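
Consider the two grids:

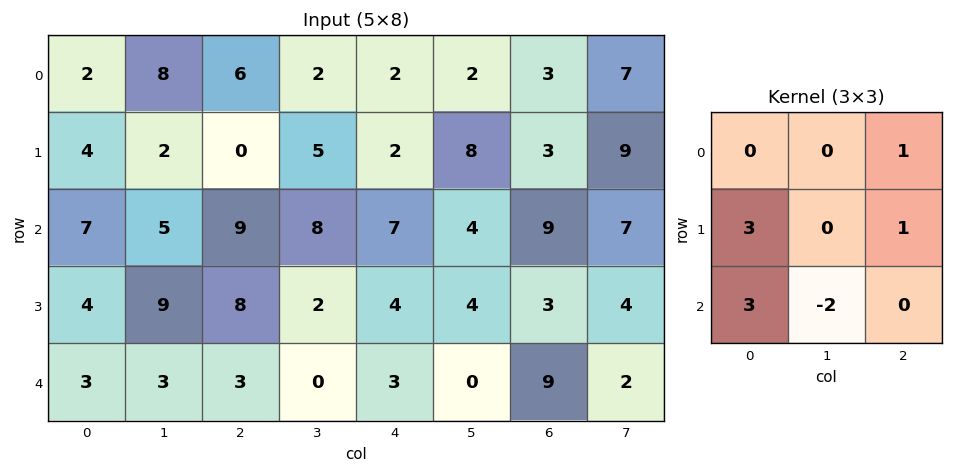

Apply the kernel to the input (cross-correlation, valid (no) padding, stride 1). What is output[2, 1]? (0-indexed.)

40

The receptive field on the input at this output position is [5 9 8 / 9 8 2 / 3 3 0]. Elementwise product with the kernel and sum: 8·1 + 9·3 + 2·1 + 3·3 + 3·-2.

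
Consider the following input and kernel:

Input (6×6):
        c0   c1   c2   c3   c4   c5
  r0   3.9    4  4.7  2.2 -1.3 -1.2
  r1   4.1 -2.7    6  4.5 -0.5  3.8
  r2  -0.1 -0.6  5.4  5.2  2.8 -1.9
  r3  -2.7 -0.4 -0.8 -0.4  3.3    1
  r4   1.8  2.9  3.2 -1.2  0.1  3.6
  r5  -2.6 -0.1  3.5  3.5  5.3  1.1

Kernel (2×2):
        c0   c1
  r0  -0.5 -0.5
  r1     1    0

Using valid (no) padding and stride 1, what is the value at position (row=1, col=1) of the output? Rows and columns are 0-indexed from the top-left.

The receptive field on the input at this output position is [-2.7 6 / -0.6 5.4]. Elementwise product with the kernel and sum: -2.7·-0.5 + 6·-0.5 + -0.6·1.

-2.25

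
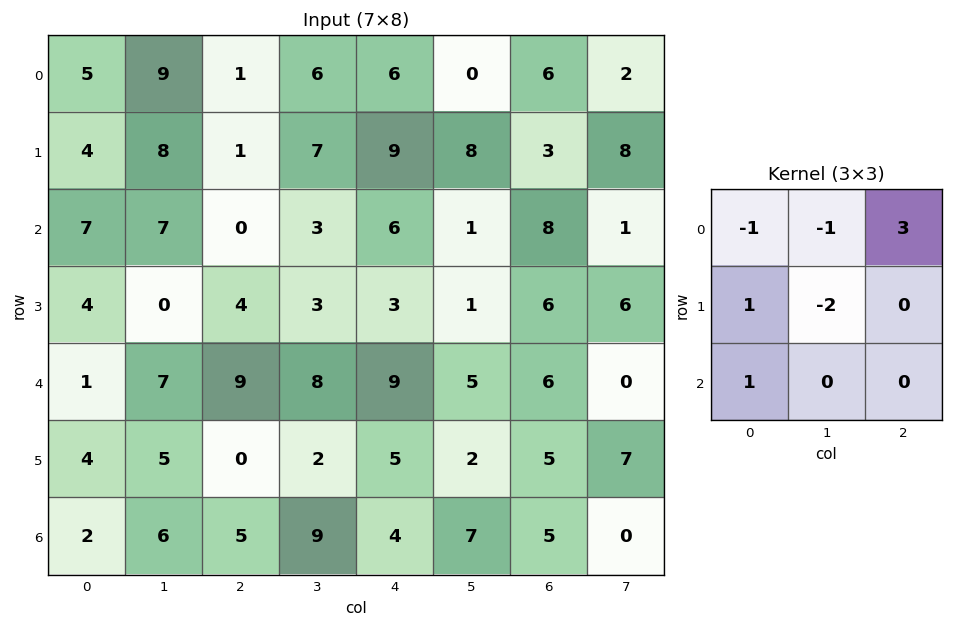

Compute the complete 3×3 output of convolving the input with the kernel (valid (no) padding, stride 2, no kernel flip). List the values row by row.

Output[0,0]: The receptive field on the input at this output position is [5 9 1 / 4 8 1 / 7 7 0]. Elementwise product with the kernel and sum: 5·-1 + 9·-1 + 1·3 + 4·1 + 8·-2 + 7·1.

-16 -2 11
-9 22 27
15 11 9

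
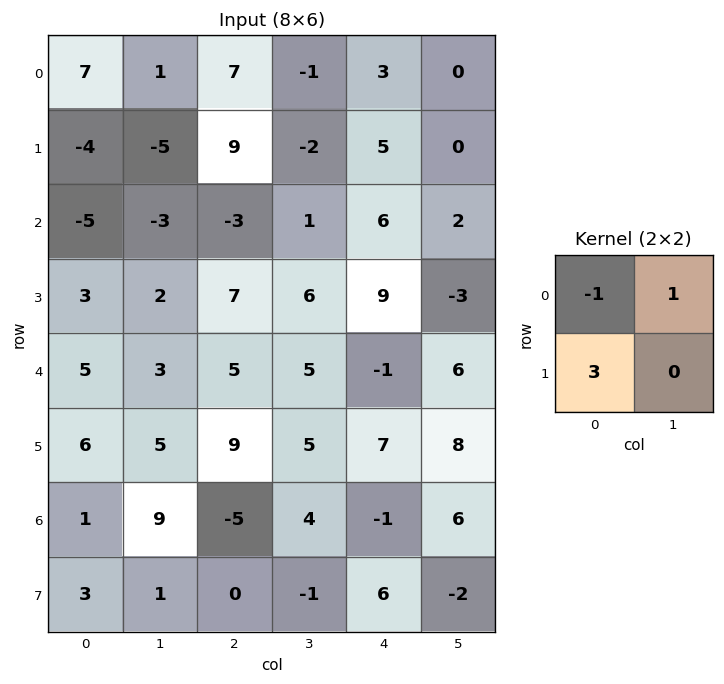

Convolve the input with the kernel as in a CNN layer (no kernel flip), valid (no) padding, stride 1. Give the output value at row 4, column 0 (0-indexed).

The receptive field on the input at this output position is [5 3 / 6 5]. Elementwise product with the kernel and sum: 5·-1 + 3·1 + 6·3.

16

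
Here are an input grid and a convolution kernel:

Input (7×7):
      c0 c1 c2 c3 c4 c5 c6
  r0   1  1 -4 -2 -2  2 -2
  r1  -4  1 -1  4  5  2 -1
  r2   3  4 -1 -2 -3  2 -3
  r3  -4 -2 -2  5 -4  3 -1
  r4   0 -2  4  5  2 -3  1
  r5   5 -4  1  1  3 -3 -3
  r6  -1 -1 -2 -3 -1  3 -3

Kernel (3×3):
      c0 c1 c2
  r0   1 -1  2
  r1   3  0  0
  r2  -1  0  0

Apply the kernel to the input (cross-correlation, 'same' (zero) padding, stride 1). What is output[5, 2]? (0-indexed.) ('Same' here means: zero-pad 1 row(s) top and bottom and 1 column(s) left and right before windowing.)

The receptive field on the zero-padded input at this output position is [-2 4 5 / -4 1 1 / -1 -2 -3]. Elementwise product with the kernel and sum: -2·1 + 4·-1 + 5·2 + -4·3 + -1·-1.

-7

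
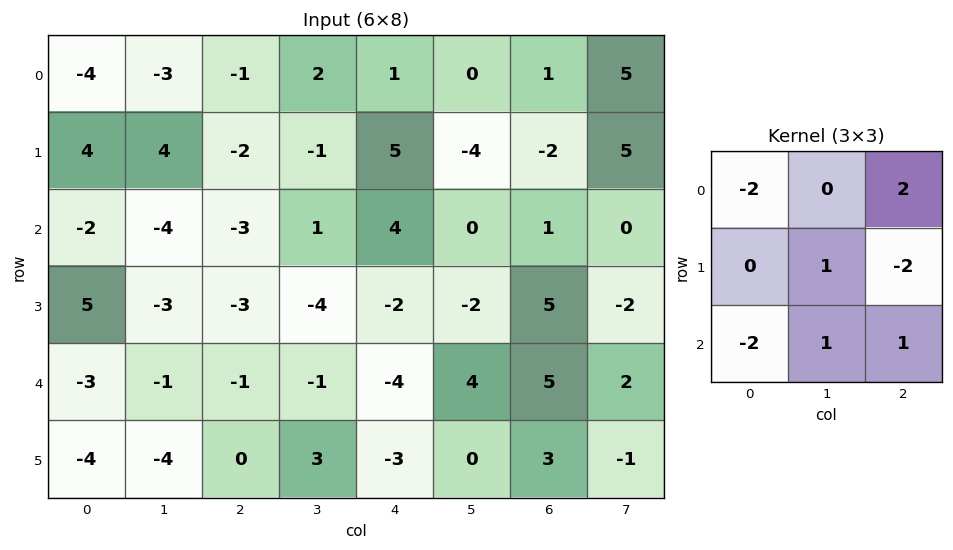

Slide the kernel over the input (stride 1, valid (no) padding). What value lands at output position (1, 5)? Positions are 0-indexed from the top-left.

The receptive field on the input at this output position is [-4 -2 5 / 0 1 0 / -2 5 -2]. Elementwise product with the kernel and sum: -4·-2 + 5·2 + 1·1 + 0·-2 + -2·-2 + 5·1 + -2·1.

26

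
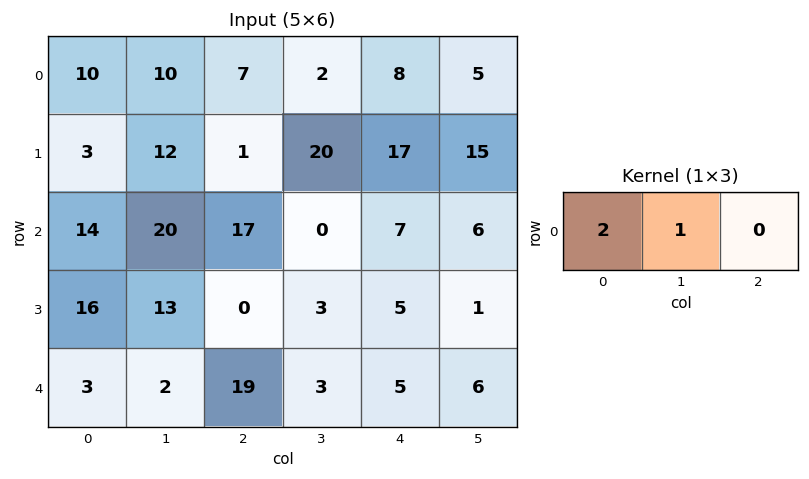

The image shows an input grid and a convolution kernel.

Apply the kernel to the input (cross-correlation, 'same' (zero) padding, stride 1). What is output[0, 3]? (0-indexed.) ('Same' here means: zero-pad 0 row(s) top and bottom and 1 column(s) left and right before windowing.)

16

The receptive field on the zero-padded input at this output position is [7 2 8]. Elementwise product with the kernel and sum: 7·2 + 2·1.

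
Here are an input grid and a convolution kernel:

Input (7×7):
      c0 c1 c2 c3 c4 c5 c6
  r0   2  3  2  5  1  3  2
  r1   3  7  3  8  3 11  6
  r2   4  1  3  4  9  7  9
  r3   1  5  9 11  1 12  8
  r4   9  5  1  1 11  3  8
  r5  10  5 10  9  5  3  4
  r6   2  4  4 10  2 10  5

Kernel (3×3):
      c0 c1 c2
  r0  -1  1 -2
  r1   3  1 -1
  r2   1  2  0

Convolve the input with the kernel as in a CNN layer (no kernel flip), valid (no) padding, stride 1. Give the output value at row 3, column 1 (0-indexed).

The receptive field on the input at this output position is [5 9 11 / 5 1 1 / 5 10 9]. Elementwise product with the kernel and sum: 5·-1 + 9·1 + 11·-2 + 5·3 + 1·1 + 1·-1 + 5·1 + 10·2.

22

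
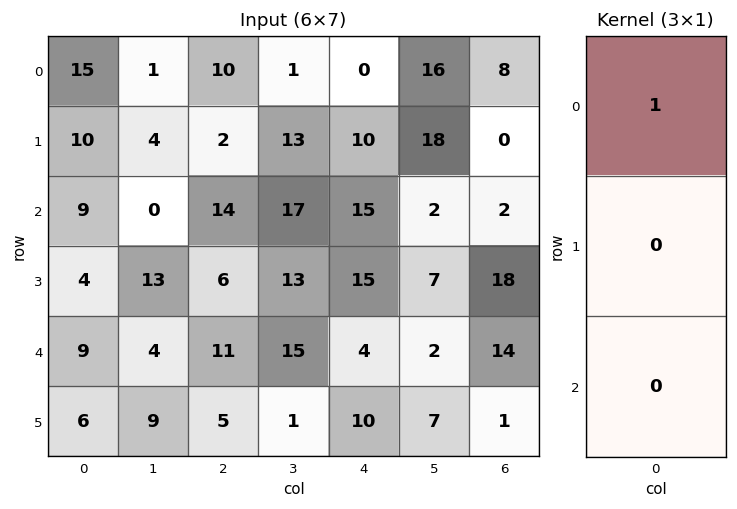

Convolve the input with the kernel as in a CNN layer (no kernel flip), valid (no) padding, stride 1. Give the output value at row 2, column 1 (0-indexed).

0

The receptive field on the input at this output position is [0 / 13 / 4]. Elementwise product with the kernel and sum: 0·1.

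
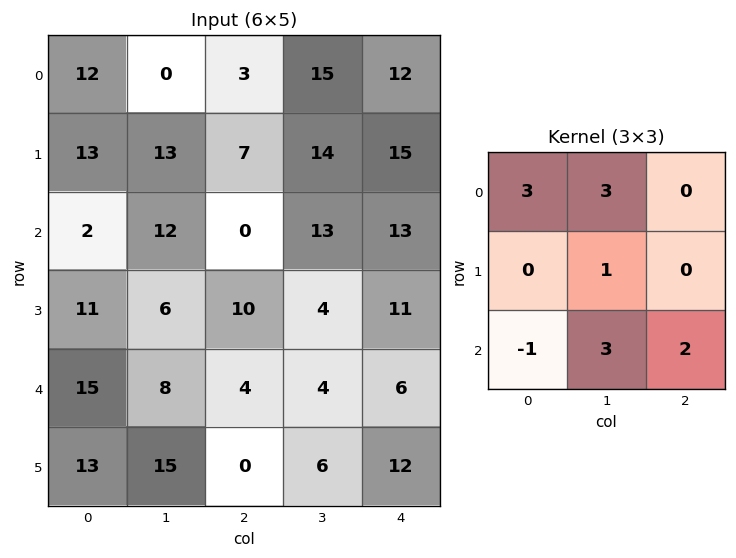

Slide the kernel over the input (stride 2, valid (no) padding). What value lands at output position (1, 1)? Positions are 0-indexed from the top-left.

The receptive field on the input at this output position is [0 13 13 / 10 4 11 / 4 4 6]. Elementwise product with the kernel and sum: 0·3 + 13·3 + 4·1 + 4·-1 + 4·3 + 6·2.

63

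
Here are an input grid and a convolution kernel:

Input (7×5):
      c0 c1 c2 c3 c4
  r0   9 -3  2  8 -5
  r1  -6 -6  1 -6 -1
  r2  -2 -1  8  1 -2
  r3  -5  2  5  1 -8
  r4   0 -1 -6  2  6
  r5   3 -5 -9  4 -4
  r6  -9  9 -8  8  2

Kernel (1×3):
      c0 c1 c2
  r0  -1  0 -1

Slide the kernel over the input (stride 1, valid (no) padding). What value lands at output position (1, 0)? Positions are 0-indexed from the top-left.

The receptive field on the input at this output position is [-6 -6 1]. Elementwise product with the kernel and sum: -6·-1 + 1·-1.

5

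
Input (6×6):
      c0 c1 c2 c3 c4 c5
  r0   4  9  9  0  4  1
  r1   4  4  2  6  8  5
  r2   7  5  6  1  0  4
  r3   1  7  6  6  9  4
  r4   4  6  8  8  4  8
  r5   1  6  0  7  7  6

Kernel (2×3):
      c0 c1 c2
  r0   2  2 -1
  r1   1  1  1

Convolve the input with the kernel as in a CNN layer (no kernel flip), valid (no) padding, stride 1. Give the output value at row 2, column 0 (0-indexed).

32

The receptive field on the input at this output position is [7 5 6 / 1 7 6]. Elementwise product with the kernel and sum: 7·2 + 5·2 + 6·-1 + 1·1 + 7·1 + 6·1.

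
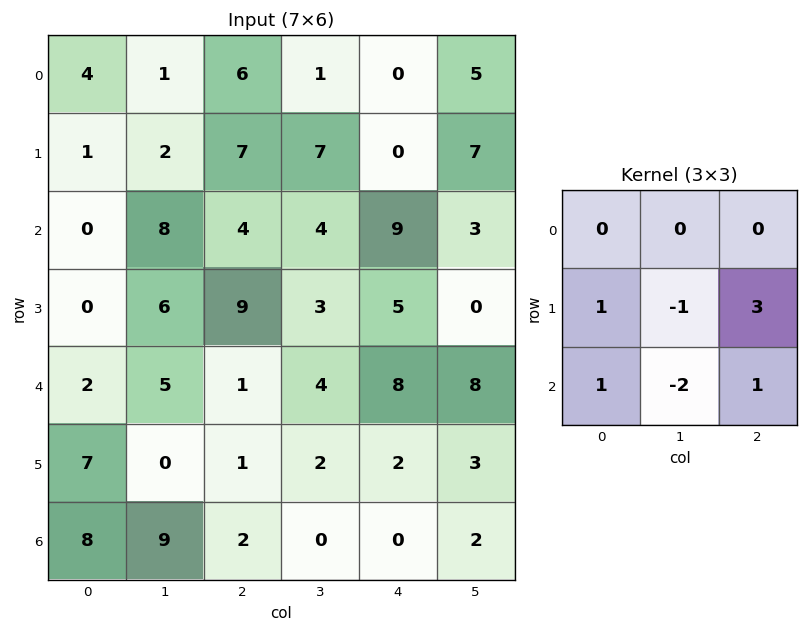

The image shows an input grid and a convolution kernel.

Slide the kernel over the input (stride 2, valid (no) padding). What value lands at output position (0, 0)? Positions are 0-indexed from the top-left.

The receptive field on the input at this output position is [4 1 6 / 1 2 7 / 0 8 4]. Elementwise product with the kernel and sum: 1·1 + 2·-1 + 7·3 + 0·1 + 8·-2 + 4·1.

8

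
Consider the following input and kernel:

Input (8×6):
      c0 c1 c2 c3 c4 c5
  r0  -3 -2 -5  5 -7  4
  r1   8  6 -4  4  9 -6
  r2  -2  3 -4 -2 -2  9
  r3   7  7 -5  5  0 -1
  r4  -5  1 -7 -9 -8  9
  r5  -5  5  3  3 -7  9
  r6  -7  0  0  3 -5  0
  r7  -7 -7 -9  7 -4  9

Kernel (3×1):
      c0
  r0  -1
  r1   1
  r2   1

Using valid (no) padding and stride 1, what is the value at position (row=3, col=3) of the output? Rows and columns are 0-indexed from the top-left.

The receptive field on the input at this output position is [5 / -9 / 3]. Elementwise product with the kernel and sum: 5·-1 + -9·1 + 3·1.

-11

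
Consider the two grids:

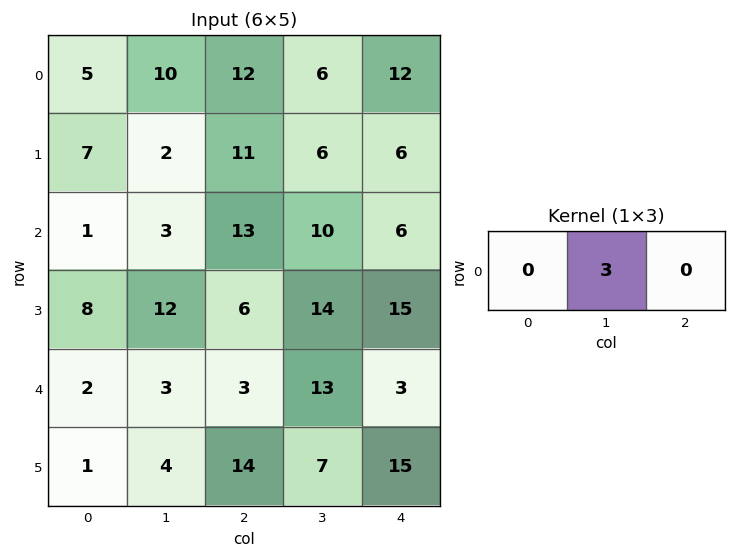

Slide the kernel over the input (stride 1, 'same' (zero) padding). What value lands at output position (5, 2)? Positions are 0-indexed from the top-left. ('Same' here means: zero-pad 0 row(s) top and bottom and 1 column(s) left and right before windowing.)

The receptive field on the zero-padded input at this output position is [4 14 7]. Elementwise product with the kernel and sum: 14·3.

42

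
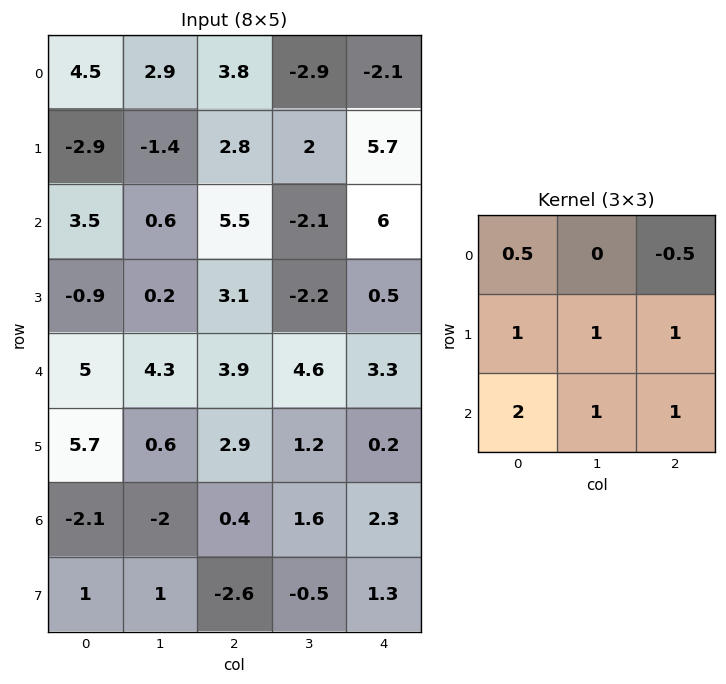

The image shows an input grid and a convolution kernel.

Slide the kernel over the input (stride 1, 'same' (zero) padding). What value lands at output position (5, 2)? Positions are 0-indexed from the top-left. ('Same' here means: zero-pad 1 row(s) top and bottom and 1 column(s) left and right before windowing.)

2.55

The receptive field on the zero-padded input at this output position is [4.3 3.9 4.6 / 0.6 2.9 1.2 / -2 0.4 1.6]. Elementwise product with the kernel and sum: 4.3·0.5 + 4.6·-0.5 + 0.6·1 + 2.9·1 + 1.2·1 + -2·2 + 0.4·1 + 1.6·1.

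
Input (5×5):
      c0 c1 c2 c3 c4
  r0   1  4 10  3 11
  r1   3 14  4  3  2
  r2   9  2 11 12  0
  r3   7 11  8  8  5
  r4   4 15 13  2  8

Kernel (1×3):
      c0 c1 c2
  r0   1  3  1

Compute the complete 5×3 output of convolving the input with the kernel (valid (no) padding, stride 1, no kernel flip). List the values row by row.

23 37 30
49 29 15
26 47 47
48 43 37
62 56 27

Output[0,0]: The receptive field on the input at this output position is [1 4 10]. Elementwise product with the kernel and sum: 1·1 + 4·3 + 10·1.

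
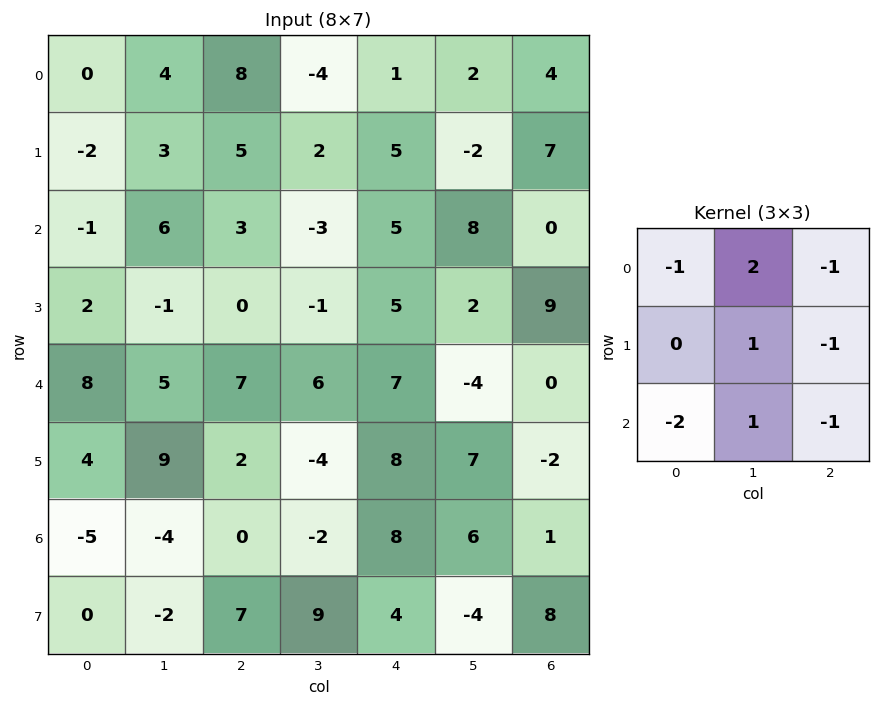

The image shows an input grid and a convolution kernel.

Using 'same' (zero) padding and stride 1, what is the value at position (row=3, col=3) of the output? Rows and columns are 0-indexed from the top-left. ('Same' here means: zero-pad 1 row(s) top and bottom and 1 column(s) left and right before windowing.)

-35

The receptive field on the zero-padded input at this output position is [3 -3 5 / 0 -1 5 / 7 6 7]. Elementwise product with the kernel and sum: 3·-1 + -3·2 + 5·-1 + -1·1 + 5·-1 + 7·-2 + 6·1 + 7·-1.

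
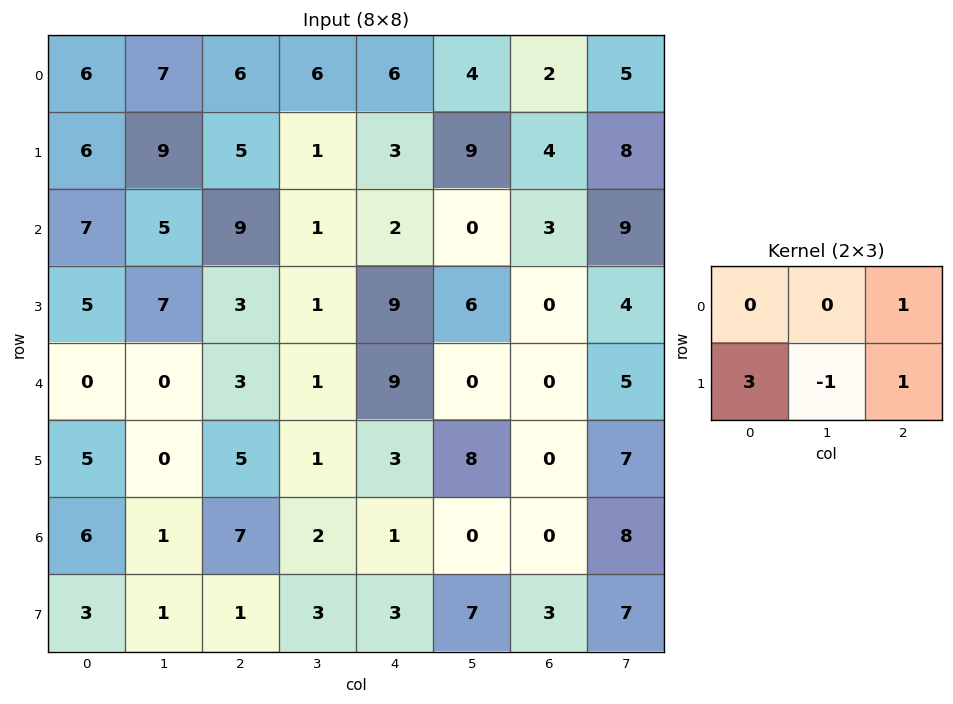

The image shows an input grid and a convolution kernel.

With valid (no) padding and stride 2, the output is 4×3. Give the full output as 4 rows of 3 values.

Output[0,0]: The receptive field on the input at this output position is [6 7 6 / 6 9 5]. Elementwise product with the kernel and sum: 6·1 + 6·3 + 9·-1 + 5·1.
Output[0,1]: The receptive field on the input at this output position is [6 6 6 / 5 1 3]. Elementwise product with the kernel and sum: 6·1 + 5·3 + 1·-1 + 3·1.

20 23 6
20 19 24
23 26 1
16 4 5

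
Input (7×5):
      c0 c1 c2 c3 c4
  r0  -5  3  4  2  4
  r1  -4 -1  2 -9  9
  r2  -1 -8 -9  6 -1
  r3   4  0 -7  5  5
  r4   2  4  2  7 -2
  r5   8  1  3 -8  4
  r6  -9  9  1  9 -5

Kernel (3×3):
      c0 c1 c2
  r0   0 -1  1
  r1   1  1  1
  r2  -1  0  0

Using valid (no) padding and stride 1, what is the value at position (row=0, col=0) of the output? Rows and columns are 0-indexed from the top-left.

-1

The receptive field on the input at this output position is [-5 3 4 / -4 -1 2 / -1 -8 -9]. Elementwise product with the kernel and sum: 3·-1 + 4·1 + -4·1 + -1·1 + 2·1 + -1·-1.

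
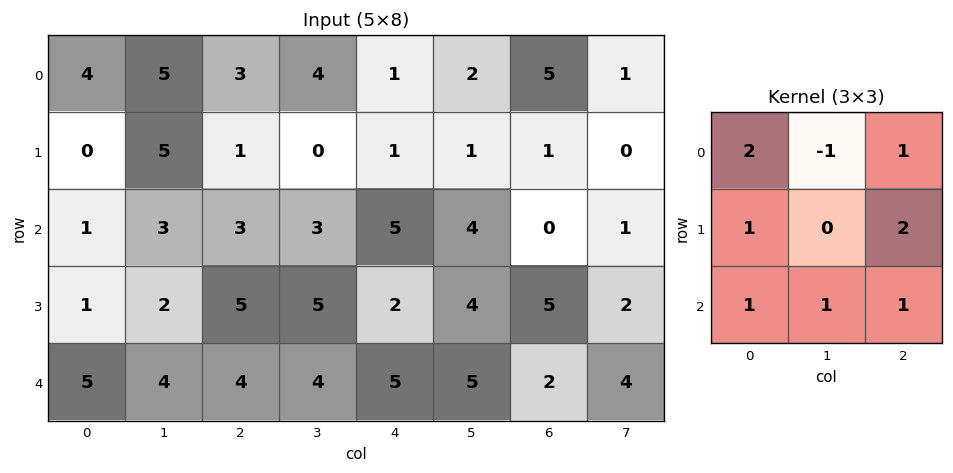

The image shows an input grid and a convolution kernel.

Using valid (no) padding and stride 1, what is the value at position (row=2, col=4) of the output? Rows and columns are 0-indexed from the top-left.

The receptive field on the input at this output position is [5 4 0 / 2 4 5 / 5 5 2]. Elementwise product with the kernel and sum: 5·2 + 4·-1 + 0·1 + 2·1 + 5·2 + 5·1 + 5·1 + 2·1.

30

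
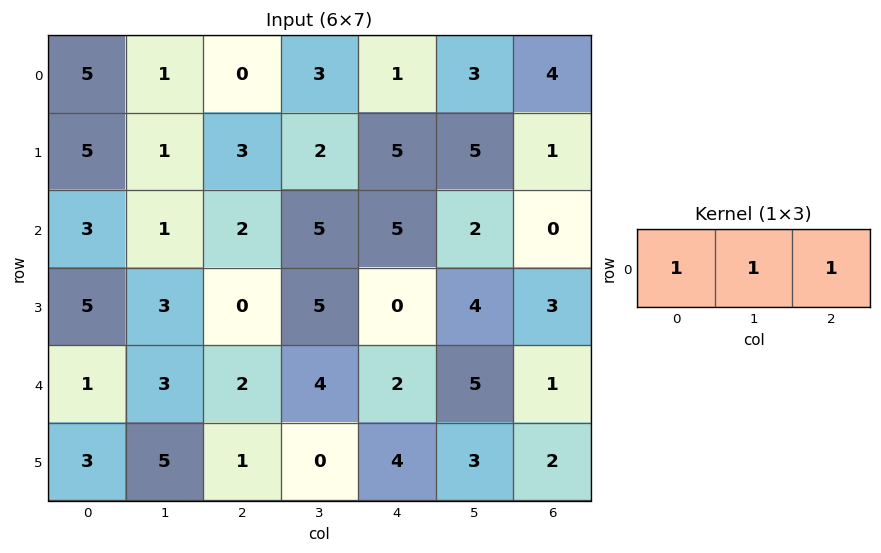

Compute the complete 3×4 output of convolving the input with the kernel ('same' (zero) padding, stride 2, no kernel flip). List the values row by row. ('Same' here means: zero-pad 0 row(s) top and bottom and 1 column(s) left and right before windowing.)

6 4 7 7
4 8 12 2
4 9 11 6

Output[0,0]: The receptive field on the zero-padded input at this output position is [0 5 1]. Elementwise product with the kernel and sum: 0·1 + 5·1 + 1·1.
Output[0,1]: The receptive field on the zero-padded input at this output position is [1 0 3]. Elementwise product with the kernel and sum: 1·1 + 0·1 + 3·1.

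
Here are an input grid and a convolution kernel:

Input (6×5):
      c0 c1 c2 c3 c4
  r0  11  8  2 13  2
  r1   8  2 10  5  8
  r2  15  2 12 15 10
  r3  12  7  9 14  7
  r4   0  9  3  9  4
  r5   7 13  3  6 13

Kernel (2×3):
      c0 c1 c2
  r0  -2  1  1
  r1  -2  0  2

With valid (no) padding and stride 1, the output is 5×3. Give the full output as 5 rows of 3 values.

Output[0,0]: The receptive field on the input at this output position is [11 8 2 / 8 2 10]. Elementwise product with the kernel and sum: 11·-2 + 8·1 + 2·1 + 8·-2 + 10·2.
Output[0,1]: The receptive field on the input at this output position is [8 2 13 / 2 10 5]. Elementwise product with the kernel and sum: 8·-2 + 2·1 + 13·1 + 2·-2 + 5·2.

-8 5 7
-10 37 -11
-22 37 -3
-2 9 5
4 -20 27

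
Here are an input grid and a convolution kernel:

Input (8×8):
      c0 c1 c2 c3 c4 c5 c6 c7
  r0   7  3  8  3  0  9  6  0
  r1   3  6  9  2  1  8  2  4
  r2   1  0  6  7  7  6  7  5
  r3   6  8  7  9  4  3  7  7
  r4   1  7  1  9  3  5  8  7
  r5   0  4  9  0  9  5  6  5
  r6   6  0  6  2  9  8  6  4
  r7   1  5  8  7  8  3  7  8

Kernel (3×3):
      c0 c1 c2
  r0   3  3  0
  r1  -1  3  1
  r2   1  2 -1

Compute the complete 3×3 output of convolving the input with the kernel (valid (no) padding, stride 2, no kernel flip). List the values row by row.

49 44 64
42 79 56
45 31 55

Output[0,0]: The receptive field on the input at this output position is [7 3 8 / 3 6 9 / 1 0 6]. Elementwise product with the kernel and sum: 7·3 + 3·3 + 3·-1 + 6·3 + 9·1 + 1·1 + 0·2 + 6·-1.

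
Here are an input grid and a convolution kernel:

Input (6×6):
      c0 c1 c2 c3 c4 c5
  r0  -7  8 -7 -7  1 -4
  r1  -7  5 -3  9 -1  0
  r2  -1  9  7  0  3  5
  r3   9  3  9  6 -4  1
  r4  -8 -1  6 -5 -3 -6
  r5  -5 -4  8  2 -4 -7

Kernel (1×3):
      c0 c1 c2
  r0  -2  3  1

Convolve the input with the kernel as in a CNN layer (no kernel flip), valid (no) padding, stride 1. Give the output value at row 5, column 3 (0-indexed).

-23

The receptive field on the input at this output position is [2 -4 -7]. Elementwise product with the kernel and sum: 2·-2 + -4·3 + -7·1.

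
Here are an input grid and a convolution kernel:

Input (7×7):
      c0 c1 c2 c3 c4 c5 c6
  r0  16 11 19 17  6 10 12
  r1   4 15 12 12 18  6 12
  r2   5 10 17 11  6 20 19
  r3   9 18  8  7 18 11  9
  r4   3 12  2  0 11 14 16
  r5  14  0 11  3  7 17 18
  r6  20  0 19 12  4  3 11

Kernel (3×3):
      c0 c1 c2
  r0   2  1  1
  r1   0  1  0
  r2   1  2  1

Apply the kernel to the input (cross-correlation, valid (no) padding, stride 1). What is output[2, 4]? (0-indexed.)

The receptive field on the input at this output position is [6 20 19 / 18 11 9 / 11 14 16]. Elementwise product with the kernel and sum: 6·2 + 20·1 + 19·1 + 11·1 + 11·1 + 14·2 + 16·1.

117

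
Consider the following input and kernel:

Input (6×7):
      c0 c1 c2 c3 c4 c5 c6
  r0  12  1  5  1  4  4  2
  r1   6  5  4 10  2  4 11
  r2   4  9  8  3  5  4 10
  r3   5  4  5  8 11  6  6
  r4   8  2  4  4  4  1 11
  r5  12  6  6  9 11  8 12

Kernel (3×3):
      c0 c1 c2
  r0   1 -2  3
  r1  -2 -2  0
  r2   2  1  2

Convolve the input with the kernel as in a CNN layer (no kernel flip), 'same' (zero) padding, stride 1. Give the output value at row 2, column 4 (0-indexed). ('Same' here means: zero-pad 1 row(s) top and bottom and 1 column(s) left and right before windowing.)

41

The receptive field on the zero-padded input at this output position is [10 2 4 / 3 5 4 / 8 11 6]. Elementwise product with the kernel and sum: 10·1 + 2·-2 + 4·3 + 3·-2 + 5·-2 + 8·2 + 11·1 + 6·2.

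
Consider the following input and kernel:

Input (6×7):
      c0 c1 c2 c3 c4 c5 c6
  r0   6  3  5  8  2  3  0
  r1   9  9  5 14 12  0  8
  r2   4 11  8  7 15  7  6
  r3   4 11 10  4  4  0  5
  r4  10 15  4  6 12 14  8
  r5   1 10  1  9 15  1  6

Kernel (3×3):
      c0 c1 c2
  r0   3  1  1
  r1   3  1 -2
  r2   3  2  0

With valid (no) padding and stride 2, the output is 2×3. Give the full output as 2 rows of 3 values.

Output[0,0]: The receptive field on the input at this output position is [6 3 5 / 9 9 5 / 4 11 8]. Elementwise product with the kernel and sum: 6·3 + 3·1 + 5·1 + 9·3 + 9·1 + 5·-2 + 4·3 + 11·2.
Output[0,1]: The receptive field on the input at this output position is [5 8 2 / 5 14 12 / 8 7 15]. Elementwise product with the kernel and sum: 5·3 + 8·1 + 2·1 + 5·3 + 14·1 + 12·-2 + 8·3 + 7·2.

86 68 88
94 96 124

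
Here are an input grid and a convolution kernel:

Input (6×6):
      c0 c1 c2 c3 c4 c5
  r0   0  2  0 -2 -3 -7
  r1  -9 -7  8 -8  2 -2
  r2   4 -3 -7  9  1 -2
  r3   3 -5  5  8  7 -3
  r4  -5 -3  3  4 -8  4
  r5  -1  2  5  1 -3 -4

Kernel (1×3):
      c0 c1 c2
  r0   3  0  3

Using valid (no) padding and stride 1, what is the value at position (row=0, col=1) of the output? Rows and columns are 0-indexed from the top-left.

The receptive field on the input at this output position is [2 0 -2]. Elementwise product with the kernel and sum: 2·3 + -2·3.

0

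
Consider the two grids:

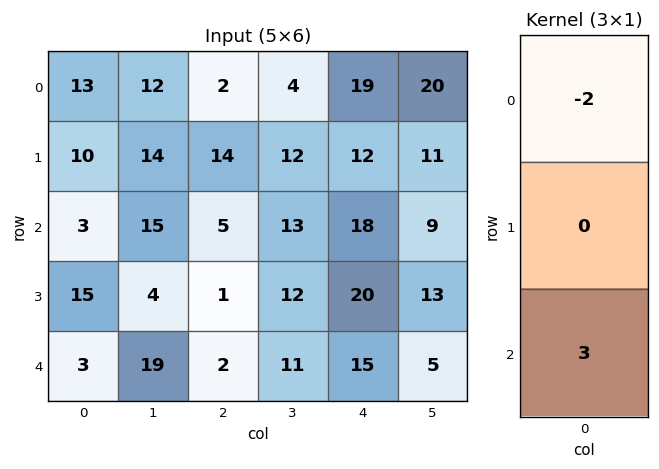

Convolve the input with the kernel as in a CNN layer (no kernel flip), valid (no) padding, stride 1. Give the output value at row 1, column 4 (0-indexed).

36

The receptive field on the input at this output position is [12 / 18 / 20]. Elementwise product with the kernel and sum: 12·-2 + 20·3.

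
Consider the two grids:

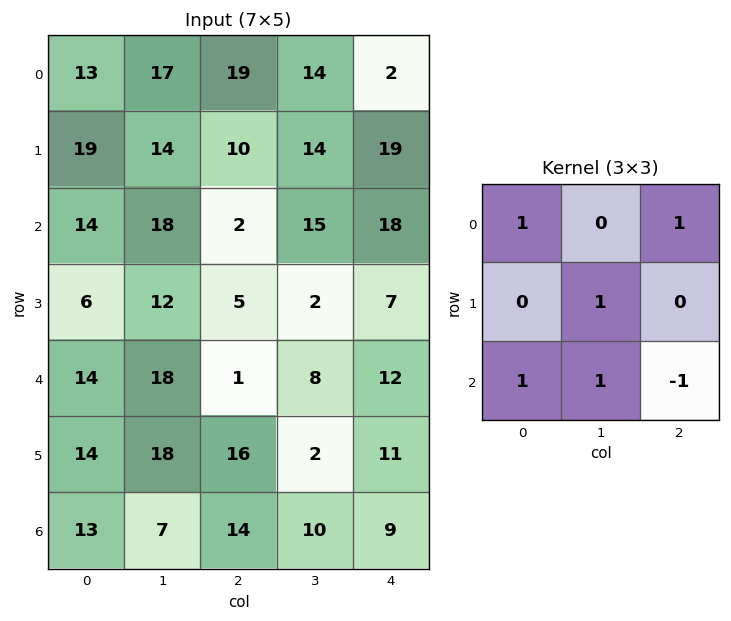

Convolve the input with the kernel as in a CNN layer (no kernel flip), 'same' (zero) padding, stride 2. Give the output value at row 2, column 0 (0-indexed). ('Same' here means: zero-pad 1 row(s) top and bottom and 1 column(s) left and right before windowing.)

22

The receptive field on the zero-padded input at this output position is [0 6 12 / 0 14 18 / 0 14 18]. Elementwise product with the kernel and sum: 0·1 + 12·1 + 14·1 + 0·1 + 14·1 + 18·-1.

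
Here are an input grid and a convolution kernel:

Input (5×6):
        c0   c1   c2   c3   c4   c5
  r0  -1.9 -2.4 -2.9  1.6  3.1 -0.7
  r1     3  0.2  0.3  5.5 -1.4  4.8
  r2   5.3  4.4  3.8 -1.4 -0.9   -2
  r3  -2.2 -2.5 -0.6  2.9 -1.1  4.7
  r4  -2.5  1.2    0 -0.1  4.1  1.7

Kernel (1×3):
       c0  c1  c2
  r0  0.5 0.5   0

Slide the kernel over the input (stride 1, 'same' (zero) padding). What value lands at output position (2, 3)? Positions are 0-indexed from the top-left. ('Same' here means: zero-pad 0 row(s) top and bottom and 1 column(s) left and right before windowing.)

1.2

The receptive field on the zero-padded input at this output position is [3.8 -1.4 -0.9]. Elementwise product with the kernel and sum: 3.8·0.5 + -1.4·0.5.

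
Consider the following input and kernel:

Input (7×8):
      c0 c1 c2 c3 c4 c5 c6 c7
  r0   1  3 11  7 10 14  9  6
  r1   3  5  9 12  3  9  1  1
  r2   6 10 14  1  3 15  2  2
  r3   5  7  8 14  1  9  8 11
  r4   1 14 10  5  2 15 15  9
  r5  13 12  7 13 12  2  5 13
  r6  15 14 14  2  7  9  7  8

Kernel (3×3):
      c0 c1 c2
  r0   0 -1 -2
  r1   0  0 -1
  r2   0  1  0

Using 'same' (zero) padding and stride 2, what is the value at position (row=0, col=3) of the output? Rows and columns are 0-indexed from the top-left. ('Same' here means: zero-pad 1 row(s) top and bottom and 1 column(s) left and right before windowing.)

-5

The receptive field on the zero-padded input at this output position is [0 0 0 / 14 9 6 / 9 1 1]. Elementwise product with the kernel and sum: 0·-1 + 0·-2 + 6·-1 + 1·1.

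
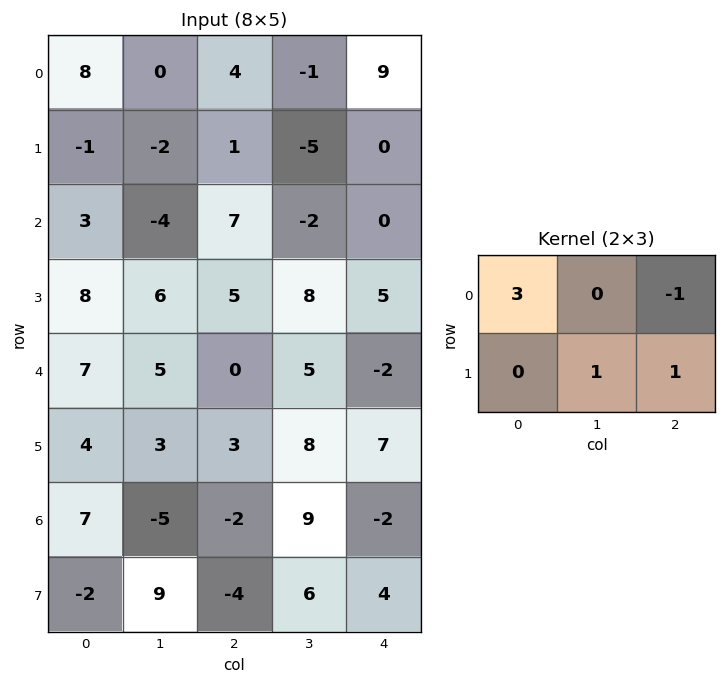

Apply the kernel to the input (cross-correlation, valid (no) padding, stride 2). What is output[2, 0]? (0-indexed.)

The receptive field on the input at this output position is [7 5 0 / 4 3 3]. Elementwise product with the kernel and sum: 7·3 + 0·-1 + 3·1 + 3·1.

27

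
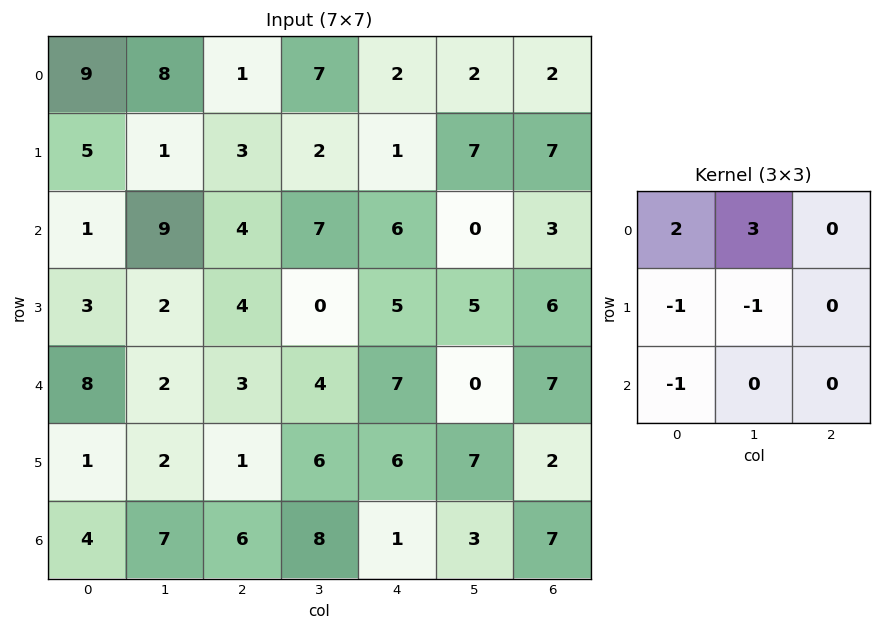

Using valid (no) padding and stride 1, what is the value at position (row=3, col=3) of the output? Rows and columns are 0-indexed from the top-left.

The receptive field on the input at this output position is [0 5 5 / 4 7 0 / 6 6 7]. Elementwise product with the kernel and sum: 0·2 + 5·3 + 4·-1 + 7·-1 + 6·-1.

-2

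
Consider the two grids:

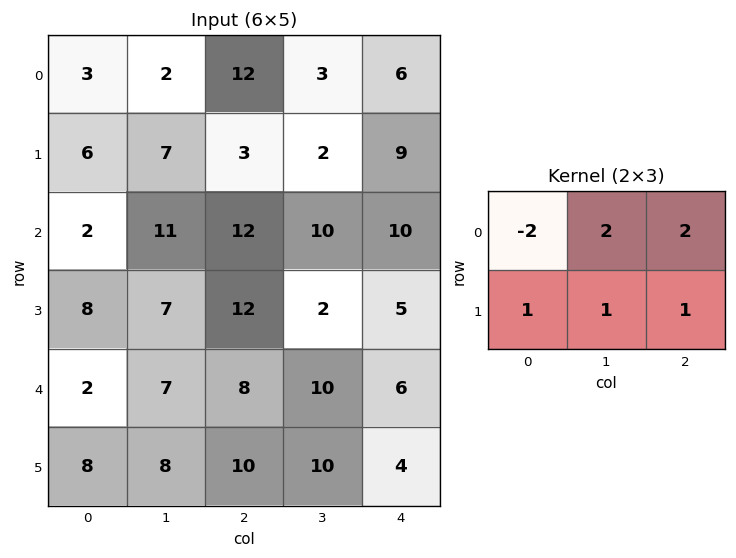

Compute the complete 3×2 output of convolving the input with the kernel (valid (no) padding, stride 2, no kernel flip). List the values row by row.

38 8
69 35
52 40

Output[0,0]: The receptive field on the input at this output position is [3 2 12 / 6 7 3]. Elementwise product with the kernel and sum: 3·-2 + 2·2 + 12·2 + 6·1 + 7·1 + 3·1.
Output[0,1]: The receptive field on the input at this output position is [12 3 6 / 3 2 9]. Elementwise product with the kernel and sum: 12·-2 + 3·2 + 6·2 + 3·1 + 2·1 + 9·1.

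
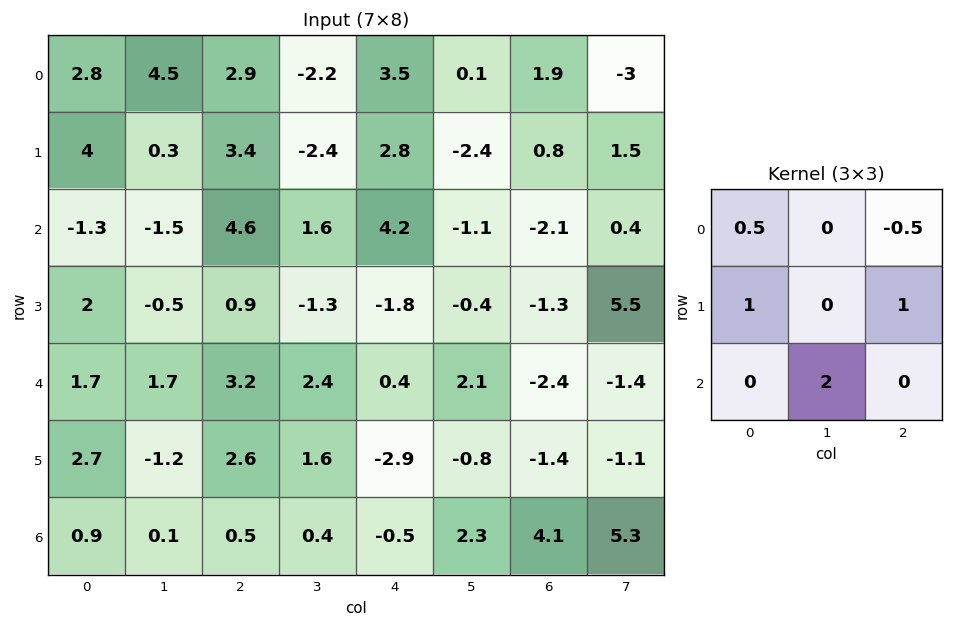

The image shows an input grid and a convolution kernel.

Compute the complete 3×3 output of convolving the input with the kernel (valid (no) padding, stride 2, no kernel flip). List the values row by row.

4.35 9.1 2.2
3.35 4.1 4.25
4.75 1.9 1.7

Output[0,0]: The receptive field on the input at this output position is [2.8 4.5 2.9 / 4 0.3 3.4 / -1.3 -1.5 4.6]. Elementwise product with the kernel and sum: 2.8·0.5 + 2.9·-0.5 + 4·1 + 3.4·1 + -1.5·2.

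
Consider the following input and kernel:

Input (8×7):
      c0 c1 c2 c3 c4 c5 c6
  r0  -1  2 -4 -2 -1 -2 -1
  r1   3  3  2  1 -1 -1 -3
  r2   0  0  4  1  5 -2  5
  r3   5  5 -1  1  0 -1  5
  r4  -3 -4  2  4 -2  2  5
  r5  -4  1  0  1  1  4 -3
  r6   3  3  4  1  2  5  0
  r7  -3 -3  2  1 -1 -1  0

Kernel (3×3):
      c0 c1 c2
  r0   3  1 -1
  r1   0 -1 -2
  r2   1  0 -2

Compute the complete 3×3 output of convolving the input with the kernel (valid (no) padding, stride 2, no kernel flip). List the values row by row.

-12 -18 -2
-14 13 -13
-21 9 -5

Output[0,0]: The receptive field on the input at this output position is [-1 2 -4 / 3 3 2 / 0 0 4]. Elementwise product with the kernel and sum: -1·3 + 2·1 + -4·-1 + 3·-1 + 2·-2 + 0·1 + 4·-2.
Output[0,1]: The receptive field on the input at this output position is [-4 -2 -1 / 2 1 -1 / 4 1 5]. Elementwise product with the kernel and sum: -4·3 + -2·1 + -1·-1 + 1·-1 + -1·-2 + 4·1 + 5·-2.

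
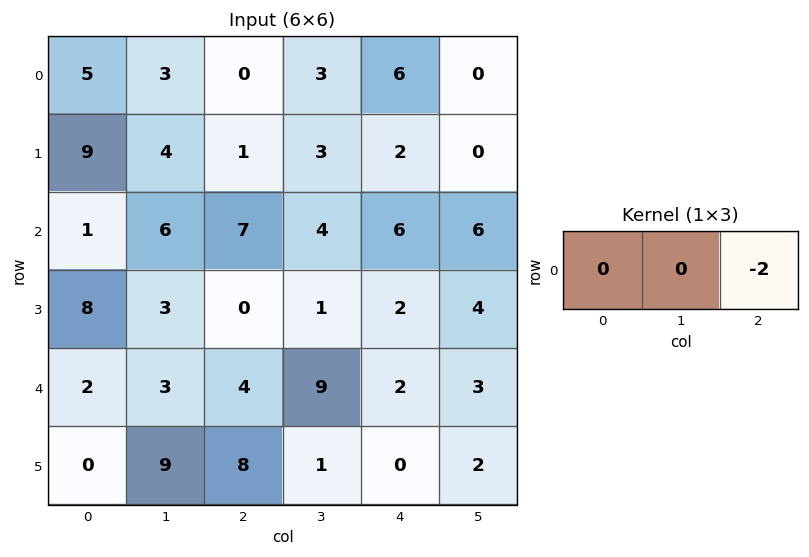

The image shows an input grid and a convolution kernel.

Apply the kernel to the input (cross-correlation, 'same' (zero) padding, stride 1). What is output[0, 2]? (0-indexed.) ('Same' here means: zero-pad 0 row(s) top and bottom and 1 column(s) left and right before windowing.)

-6

The receptive field on the zero-padded input at this output position is [3 0 3]. Elementwise product with the kernel and sum: 3·-2.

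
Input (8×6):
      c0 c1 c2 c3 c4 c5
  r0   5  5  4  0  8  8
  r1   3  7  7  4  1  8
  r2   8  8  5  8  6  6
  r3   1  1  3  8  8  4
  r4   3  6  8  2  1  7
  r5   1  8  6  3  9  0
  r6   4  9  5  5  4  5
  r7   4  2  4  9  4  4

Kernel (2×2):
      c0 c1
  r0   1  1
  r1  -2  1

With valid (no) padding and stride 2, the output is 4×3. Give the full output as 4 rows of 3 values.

Output[0,0]: The receptive field on the input at this output position is [5 5 / 3 7]. Elementwise product with the kernel and sum: 5·1 + 5·1 + 3·-2 + 7·1.
Output[0,1]: The receptive field on the input at this output position is [4 0 / 7 4]. Elementwise product with the kernel and sum: 4·1 + 0·1 + 7·-2 + 4·1.

11 -6 22
15 15 0
15 1 -10
7 11 5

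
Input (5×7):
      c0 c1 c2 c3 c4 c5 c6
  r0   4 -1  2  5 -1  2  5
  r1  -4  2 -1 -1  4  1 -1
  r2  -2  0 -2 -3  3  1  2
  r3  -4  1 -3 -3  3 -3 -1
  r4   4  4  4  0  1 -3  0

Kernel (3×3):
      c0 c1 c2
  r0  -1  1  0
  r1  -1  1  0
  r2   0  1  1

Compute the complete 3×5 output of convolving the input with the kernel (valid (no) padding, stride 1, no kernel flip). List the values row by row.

-1 -5 3 3 3
6 -11 -1 11 -9
15 -2 0 10 -11

Output[0,0]: The receptive field on the input at this output position is [4 -1 2 / -4 2 -1 / -2 0 -2]. Elementwise product with the kernel and sum: 4·-1 + -1·1 + -4·-1 + 2·1 + 0·1 + -2·1.
Output[0,1]: The receptive field on the input at this output position is [-1 2 5 / 2 -1 -1 / 0 -2 -3]. Elementwise product with the kernel and sum: -1·-1 + 2·1 + 2·-1 + -1·1 + -2·1 + -3·1.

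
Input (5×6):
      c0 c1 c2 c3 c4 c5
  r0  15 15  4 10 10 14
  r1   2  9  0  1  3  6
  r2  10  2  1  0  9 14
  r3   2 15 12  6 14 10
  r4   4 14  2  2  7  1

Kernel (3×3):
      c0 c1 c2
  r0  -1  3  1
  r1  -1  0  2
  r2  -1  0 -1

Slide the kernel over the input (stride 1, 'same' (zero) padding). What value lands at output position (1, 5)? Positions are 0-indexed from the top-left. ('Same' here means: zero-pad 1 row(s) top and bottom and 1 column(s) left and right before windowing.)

The receptive field on the zero-padded input at this output position is [10 14 0 / 3 6 0 / 9 14 0]. Elementwise product with the kernel and sum: 10·-1 + 14·3 + 0·1 + 3·-1 + 0·2 + 9·-1 + 0·-1.

20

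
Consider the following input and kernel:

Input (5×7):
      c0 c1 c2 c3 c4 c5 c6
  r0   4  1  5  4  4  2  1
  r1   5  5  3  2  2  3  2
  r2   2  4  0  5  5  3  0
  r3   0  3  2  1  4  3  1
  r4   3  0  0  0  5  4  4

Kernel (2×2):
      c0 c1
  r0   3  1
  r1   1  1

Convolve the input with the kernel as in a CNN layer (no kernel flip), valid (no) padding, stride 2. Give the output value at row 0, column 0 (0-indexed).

The receptive field on the input at this output position is [4 1 / 5 5]. Elementwise product with the kernel and sum: 4·3 + 1·1 + 5·1 + 5·1.

23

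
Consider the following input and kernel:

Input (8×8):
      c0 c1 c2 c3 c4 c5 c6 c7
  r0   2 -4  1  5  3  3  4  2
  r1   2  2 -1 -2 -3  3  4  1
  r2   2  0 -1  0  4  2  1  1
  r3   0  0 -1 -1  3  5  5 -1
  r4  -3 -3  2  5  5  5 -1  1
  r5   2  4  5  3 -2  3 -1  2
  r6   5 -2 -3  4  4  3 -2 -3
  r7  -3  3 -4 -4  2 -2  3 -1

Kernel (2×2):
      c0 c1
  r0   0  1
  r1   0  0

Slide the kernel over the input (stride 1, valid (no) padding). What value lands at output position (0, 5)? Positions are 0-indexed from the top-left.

4

The receptive field on the input at this output position is [3 4 / 3 4]. Elementwise product with the kernel and sum: 4·1.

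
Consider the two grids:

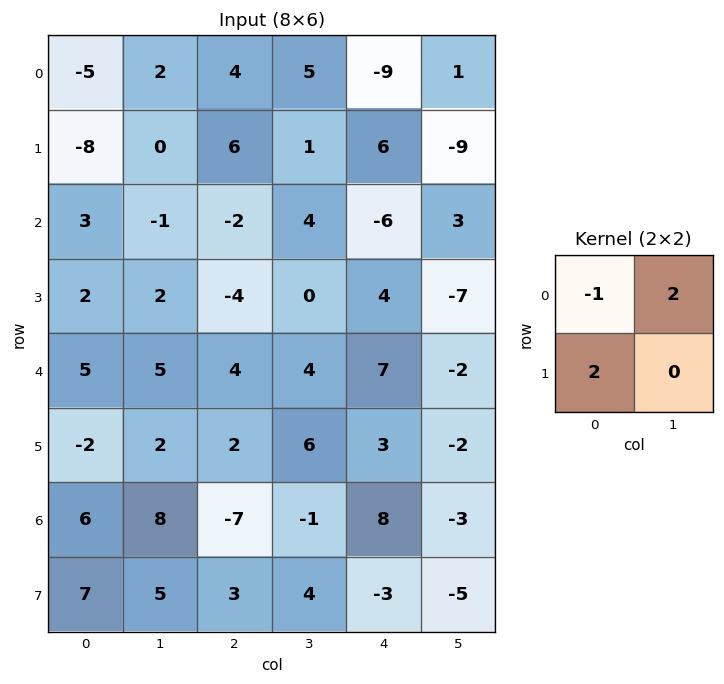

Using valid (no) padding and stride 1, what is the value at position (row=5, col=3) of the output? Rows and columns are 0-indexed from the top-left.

-2

The receptive field on the input at this output position is [6 3 / -1 8]. Elementwise product with the kernel and sum: 6·-1 + 3·2 + -1·2.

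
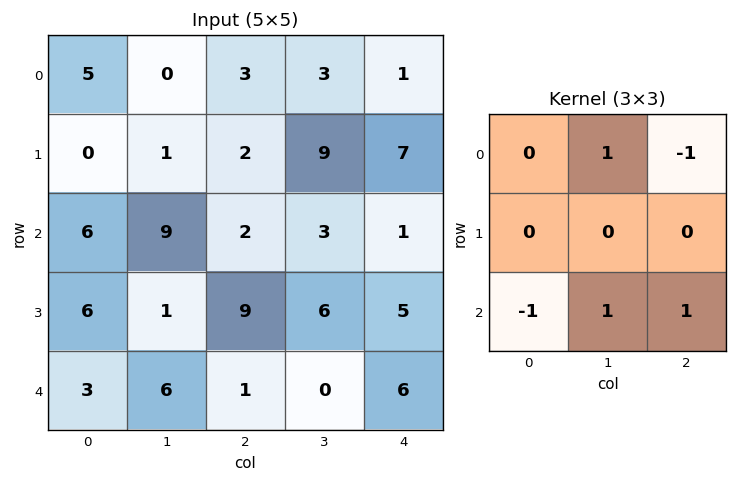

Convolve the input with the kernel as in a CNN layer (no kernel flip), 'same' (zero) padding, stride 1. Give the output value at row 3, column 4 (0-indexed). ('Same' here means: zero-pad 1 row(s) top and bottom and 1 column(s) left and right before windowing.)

The receptive field on the zero-padded input at this output position is [3 1 0 / 6 5 0 / 0 6 0]. Elementwise product with the kernel and sum: 1·1 + 0·-1 + 0·-1 + 6·1 + 0·1.

7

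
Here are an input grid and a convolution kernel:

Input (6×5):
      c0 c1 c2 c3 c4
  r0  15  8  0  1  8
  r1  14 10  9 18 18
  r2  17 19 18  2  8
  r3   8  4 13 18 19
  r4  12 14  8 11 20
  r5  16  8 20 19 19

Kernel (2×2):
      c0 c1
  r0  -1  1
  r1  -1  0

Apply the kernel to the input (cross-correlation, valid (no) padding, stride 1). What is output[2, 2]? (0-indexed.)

-29

The receptive field on the input at this output position is [18 2 / 13 18]. Elementwise product with the kernel and sum: 18·-1 + 2·1 + 13·-1.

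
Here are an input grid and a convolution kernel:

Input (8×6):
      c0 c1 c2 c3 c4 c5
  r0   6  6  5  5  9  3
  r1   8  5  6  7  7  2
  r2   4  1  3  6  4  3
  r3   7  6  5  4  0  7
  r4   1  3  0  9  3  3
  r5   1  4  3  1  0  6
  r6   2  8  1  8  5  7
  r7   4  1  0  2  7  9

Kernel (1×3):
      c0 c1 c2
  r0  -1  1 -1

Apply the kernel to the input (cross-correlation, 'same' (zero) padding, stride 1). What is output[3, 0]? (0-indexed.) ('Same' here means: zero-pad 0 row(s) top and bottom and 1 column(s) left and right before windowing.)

The receptive field on the zero-padded input at this output position is [0 7 6]. Elementwise product with the kernel and sum: 0·-1 + 7·1 + 6·-1.

1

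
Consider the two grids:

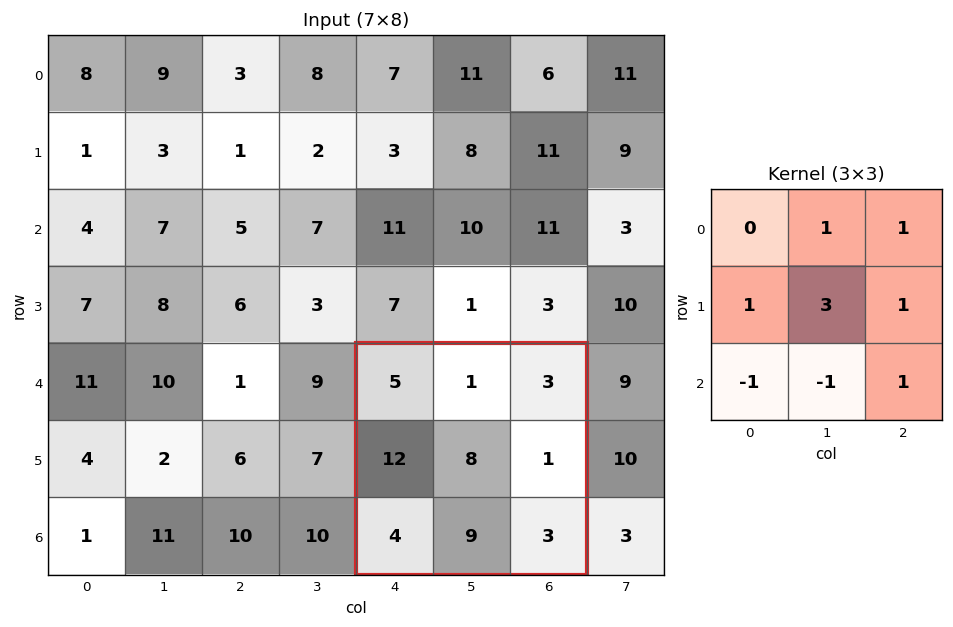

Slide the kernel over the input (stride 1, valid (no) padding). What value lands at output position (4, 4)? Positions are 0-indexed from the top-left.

31

The receptive field on the input at this output position is [5 1 3 / 12 8 1 / 4 9 3]. Elementwise product with the kernel and sum: 1·1 + 3·1 + 12·1 + 8·3 + 1·1 + 4·-1 + 9·-1 + 3·1.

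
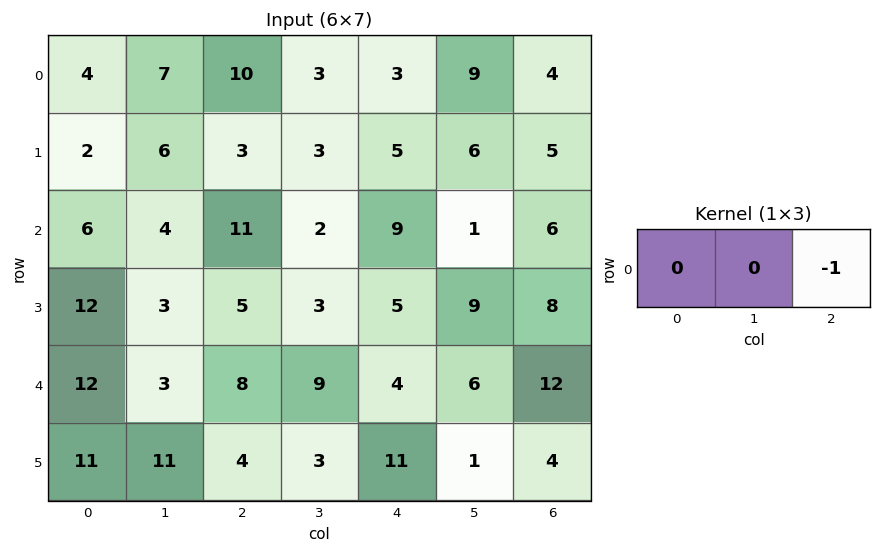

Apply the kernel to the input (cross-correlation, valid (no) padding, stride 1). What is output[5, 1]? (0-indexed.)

-3

The receptive field on the input at this output position is [11 4 3]. Elementwise product with the kernel and sum: 3·-1.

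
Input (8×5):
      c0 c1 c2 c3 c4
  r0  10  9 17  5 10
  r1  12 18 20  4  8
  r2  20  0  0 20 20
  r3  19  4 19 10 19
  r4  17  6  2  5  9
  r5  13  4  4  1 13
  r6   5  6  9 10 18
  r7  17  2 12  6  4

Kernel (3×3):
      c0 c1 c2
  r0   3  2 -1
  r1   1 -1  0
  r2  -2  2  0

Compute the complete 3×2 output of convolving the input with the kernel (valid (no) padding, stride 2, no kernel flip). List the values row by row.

Output[0,0]: The receptive field on the input at this output position is [10 9 17 / 12 18 20 / 20 0 0]. Elementwise product with the kernel and sum: 10·3 + 9·2 + 17·-1 + 12·1 + 18·-1 + 20·-2 + 0·2.

-15 107
53 35
72 12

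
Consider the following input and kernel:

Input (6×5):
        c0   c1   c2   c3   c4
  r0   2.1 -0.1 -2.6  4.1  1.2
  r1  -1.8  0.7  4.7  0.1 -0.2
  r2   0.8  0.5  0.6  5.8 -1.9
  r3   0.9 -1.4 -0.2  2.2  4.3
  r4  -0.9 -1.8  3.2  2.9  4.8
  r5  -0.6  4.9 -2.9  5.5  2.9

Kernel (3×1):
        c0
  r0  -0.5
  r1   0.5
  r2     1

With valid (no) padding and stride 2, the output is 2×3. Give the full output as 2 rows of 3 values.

Output[0,0]: The receptive field on the input at this output position is [2.1 / -1.8 / 0.8]. Elementwise product with the kernel and sum: 2.1·-0.5 + -1.8·0.5 + 0.8·1.
Output[0,1]: The receptive field on the input at this output position is [-2.6 / 4.7 / 0.6]. Elementwise product with the kernel and sum: -2.6·-0.5 + 4.7·0.5 + 0.6·1.

-1.15 4.25 -2.6
-0.85 2.8 7.9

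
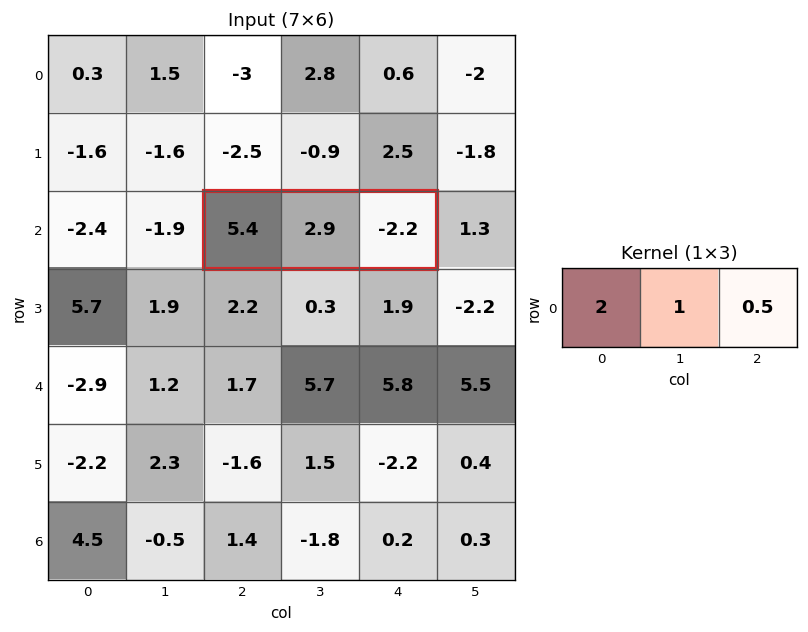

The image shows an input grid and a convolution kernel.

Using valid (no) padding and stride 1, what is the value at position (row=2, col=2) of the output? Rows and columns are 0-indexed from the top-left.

The receptive field on the input at this output position is [5.4 2.9 -2.2]. Elementwise product with the kernel and sum: 5.4·2 + 2.9·1 + -2.2·0.5.

12.6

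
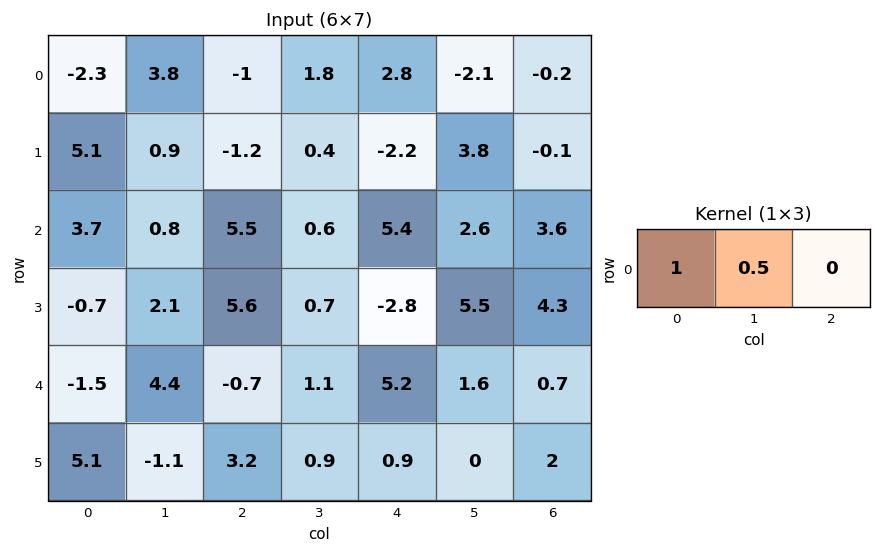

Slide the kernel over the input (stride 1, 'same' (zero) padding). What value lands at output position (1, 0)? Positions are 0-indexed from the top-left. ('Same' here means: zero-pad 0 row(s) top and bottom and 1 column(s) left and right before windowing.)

2.55

The receptive field on the zero-padded input at this output position is [0 5.1 0.9]. Elementwise product with the kernel and sum: 0·1 + 5.1·0.5.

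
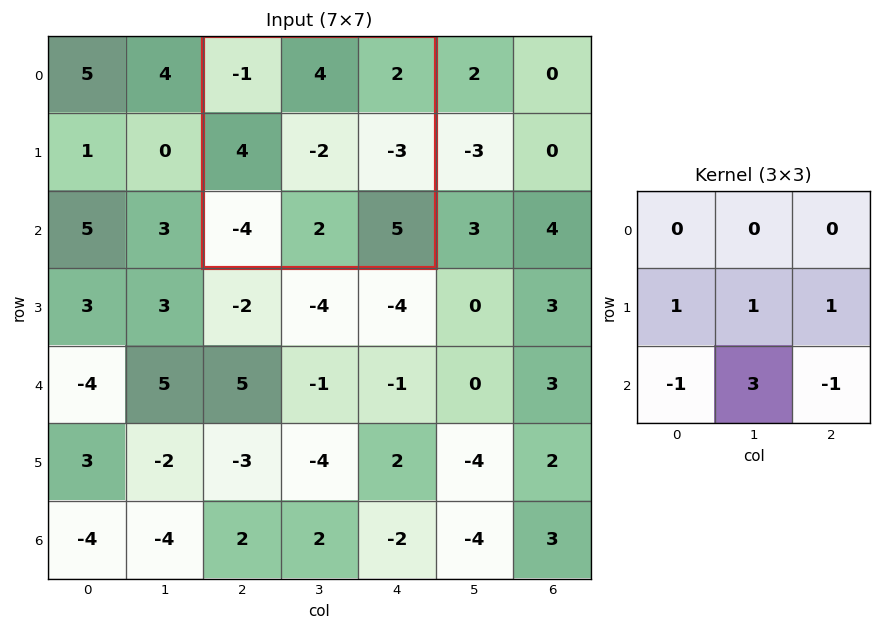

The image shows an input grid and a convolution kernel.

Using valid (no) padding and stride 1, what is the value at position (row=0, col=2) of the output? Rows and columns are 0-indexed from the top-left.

The receptive field on the input at this output position is [-1 4 2 / 4 -2 -3 / -4 2 5]. Elementwise product with the kernel and sum: 4·1 + -2·1 + -3·1 + -4·-1 + 2·3 + 5·-1.

4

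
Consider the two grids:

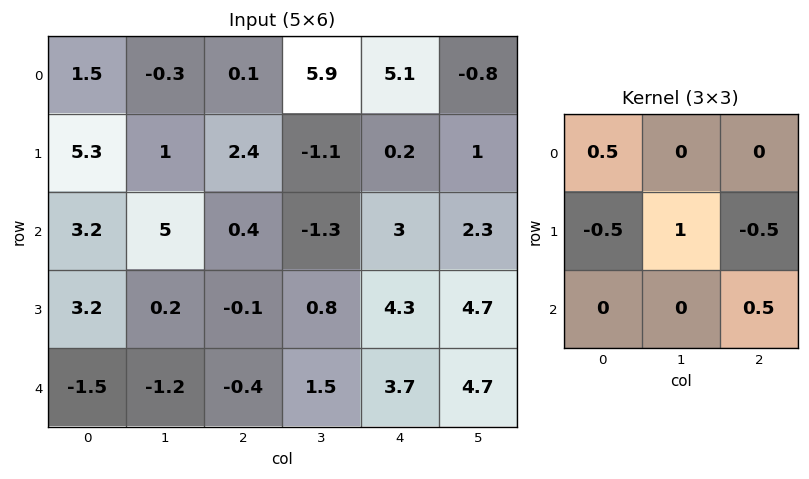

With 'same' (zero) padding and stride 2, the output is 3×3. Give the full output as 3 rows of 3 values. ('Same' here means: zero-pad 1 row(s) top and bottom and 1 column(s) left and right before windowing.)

2.15 -3.25 3.05
0.8 -0.55 4.3
-0.9 -0.45 1

Output[0,0]: The receptive field on the zero-padded input at this output position is [0 0 0 / 0 1.5 -0.3 / 0 5.3 1]. Elementwise product with the kernel and sum: 0·0.5 + 0·-0.5 + 1.5·1 + -0.3·-0.5 + 1·0.5.
Output[0,1]: The receptive field on the zero-padded input at this output position is [0 0 0 / -0.3 0.1 5.9 / 1 2.4 -1.1]. Elementwise product with the kernel and sum: 0·0.5 + -0.3·-0.5 + 0.1·1 + 5.9·-0.5 + -1.1·0.5.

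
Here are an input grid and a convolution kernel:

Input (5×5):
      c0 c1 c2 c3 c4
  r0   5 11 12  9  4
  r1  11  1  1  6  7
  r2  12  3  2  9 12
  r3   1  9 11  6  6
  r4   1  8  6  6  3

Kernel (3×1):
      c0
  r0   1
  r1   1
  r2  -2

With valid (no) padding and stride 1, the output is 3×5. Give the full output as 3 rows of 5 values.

Output[0,0]: The receptive field on the input at this output position is [5 / 11 / 12]. Elementwise product with the kernel and sum: 5·1 + 11·1 + 12·-2.
Output[0,1]: The receptive field on the input at this output position is [11 / 1 / 3]. Elementwise product with the kernel and sum: 11·1 + 1·1 + 3·-2.

-8 6 9 -3 -13
21 -14 -19 3 7
11 -4 1 3 12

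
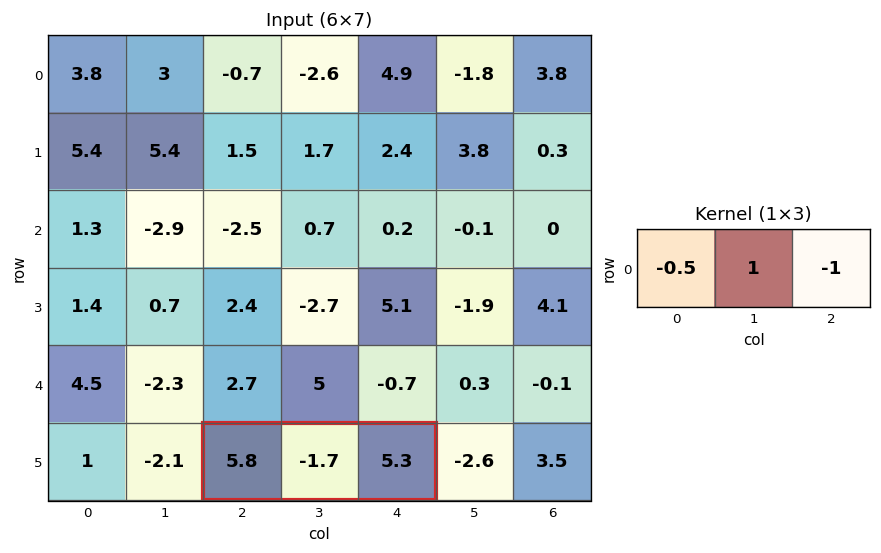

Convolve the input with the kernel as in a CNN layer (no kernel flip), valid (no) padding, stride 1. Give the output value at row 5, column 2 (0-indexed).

The receptive field on the input at this output position is [5.8 -1.7 5.3]. Elementwise product with the kernel and sum: 5.8·-0.5 + -1.7·1 + 5.3·-1.

-9.9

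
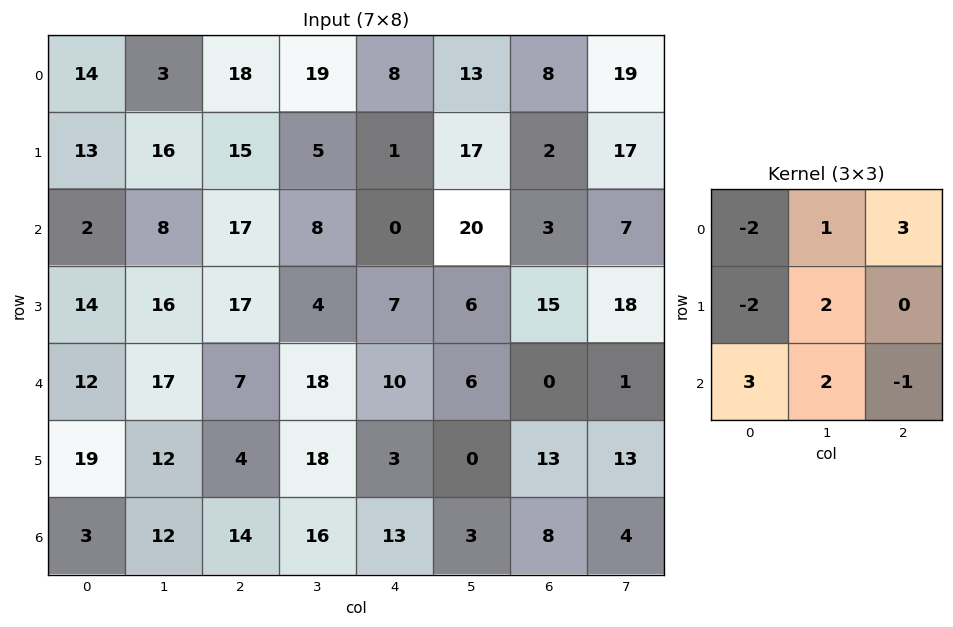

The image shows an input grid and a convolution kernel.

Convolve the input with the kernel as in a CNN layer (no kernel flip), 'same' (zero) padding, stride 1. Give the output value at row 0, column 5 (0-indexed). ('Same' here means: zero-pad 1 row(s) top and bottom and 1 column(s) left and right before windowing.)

45

The receptive field on the zero-padded input at this output position is [0 0 0 / 8 13 8 / 1 17 2]. Elementwise product with the kernel and sum: 0·-2 + 0·1 + 0·3 + 8·-2 + 13·2 + 1·3 + 17·2 + 2·-1.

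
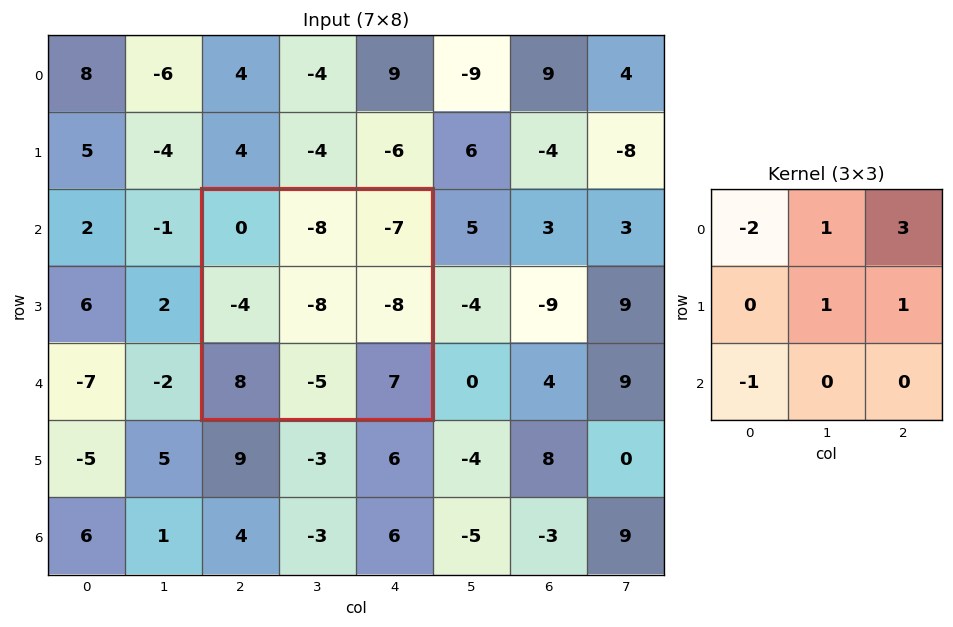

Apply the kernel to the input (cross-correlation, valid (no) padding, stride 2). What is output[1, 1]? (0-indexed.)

-53

The receptive field on the input at this output position is [0 -8 -7 / -4 -8 -8 / 8 -5 7]. Elementwise product with the kernel and sum: 0·-2 + -8·1 + -7·3 + -8·1 + -8·1 + 8·-1.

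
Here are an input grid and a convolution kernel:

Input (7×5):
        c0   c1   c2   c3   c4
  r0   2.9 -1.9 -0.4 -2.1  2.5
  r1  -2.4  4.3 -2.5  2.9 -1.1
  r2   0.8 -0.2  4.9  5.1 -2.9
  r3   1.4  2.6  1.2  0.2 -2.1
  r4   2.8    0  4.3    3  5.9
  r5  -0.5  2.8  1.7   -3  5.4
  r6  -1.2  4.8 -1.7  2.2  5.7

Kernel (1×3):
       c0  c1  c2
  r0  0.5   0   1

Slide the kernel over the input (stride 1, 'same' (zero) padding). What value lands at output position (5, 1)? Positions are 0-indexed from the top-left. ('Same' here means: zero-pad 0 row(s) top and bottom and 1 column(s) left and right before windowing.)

1.45

The receptive field on the zero-padded input at this output position is [-0.5 2.8 1.7]. Elementwise product with the kernel and sum: -0.5·0.5 + 1.7·1.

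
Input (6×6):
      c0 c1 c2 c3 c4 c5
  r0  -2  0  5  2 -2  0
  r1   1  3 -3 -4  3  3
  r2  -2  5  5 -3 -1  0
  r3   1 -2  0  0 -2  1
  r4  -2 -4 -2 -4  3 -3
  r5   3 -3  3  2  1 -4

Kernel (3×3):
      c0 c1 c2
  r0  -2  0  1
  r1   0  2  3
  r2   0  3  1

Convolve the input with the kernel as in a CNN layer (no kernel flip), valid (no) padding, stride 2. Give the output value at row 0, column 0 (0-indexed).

The receptive field on the input at this output position is [-2 0 5 / 1 3 -3 / -2 5 5]. Elementwise product with the kernel and sum: -2·-2 + 5·1 + 3·2 + -3·3 + 5·3 + 5·1.

26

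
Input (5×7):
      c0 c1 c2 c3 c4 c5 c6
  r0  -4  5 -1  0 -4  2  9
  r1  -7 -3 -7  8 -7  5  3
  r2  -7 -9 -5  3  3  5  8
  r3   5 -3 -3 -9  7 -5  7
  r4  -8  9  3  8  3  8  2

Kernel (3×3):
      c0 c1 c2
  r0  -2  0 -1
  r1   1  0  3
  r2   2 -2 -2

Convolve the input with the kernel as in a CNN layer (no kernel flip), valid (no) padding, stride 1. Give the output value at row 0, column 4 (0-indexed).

-19

The receptive field on the input at this output position is [-4 2 9 / -7 5 3 / 3 5 8]. Elementwise product with the kernel and sum: -4·-2 + 9·-1 + -7·1 + 3·3 + 3·2 + 5·-2 + 8·-2.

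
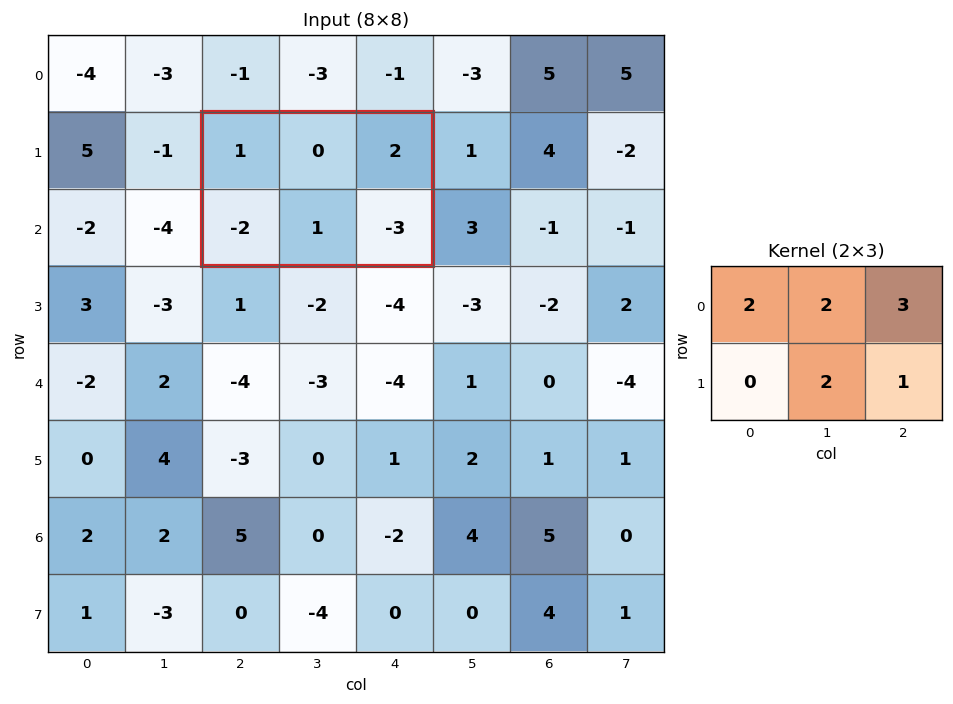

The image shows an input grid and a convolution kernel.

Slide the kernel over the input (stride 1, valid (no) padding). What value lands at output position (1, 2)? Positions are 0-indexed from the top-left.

The receptive field on the input at this output position is [1 0 2 / -2 1 -3]. Elementwise product with the kernel and sum: 1·2 + 0·2 + 2·3 + 1·2 + -3·1.

7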